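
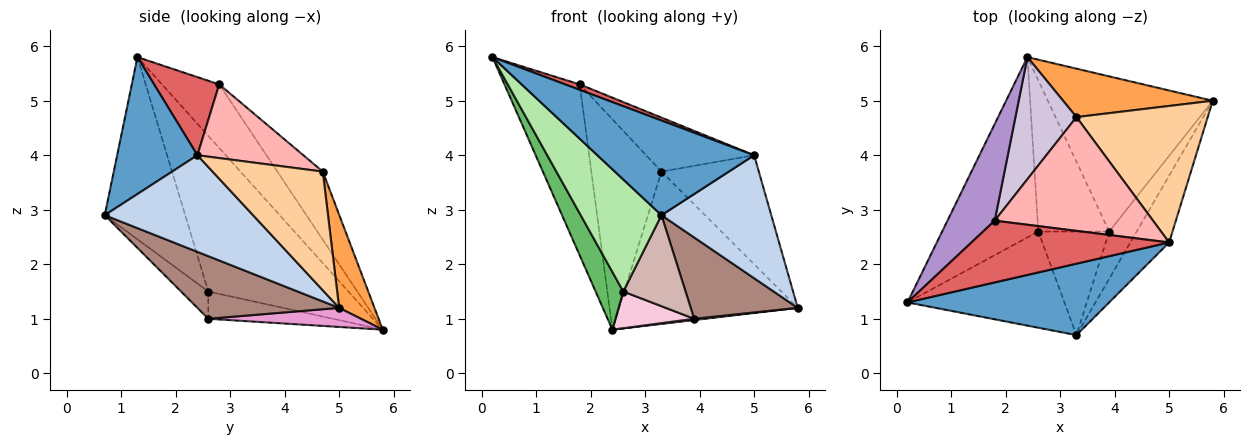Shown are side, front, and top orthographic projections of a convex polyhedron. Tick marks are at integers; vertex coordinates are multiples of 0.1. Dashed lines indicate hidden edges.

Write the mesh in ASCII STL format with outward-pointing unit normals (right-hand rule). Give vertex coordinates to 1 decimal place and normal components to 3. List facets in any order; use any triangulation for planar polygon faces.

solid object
 facet normal 0.378 -0.739 0.557
  outer loop
   vertex 5.0 2.4 4.0
   vertex 0.2 1.3 5.8
   vertex 3.3 0.7 2.9
  endloop
 endfacet
 facet normal 0.765 -0.566 -0.307
  outer loop
   vertex 5.0 2.4 4.0
   vertex 3.3 0.7 2.9
   vertex 5.8 5.0 1.2
  endloop
 endfacet
 facet normal 0.185 0.936 0.298
  outer loop
   vertex 3.3 4.7 3.7
   vertex 5.8 5.0 1.2
   vertex 2.4 5.8 0.8
  endloop
 endfacet
 facet normal 0.577 0.510 0.638
  outer loop
   vertex 3.3 4.7 3.7
   vertex 5.0 2.4 4.0
   vertex 5.8 5.0 1.2
  endloop
 endfacet
 facet normal -0.839 -0.166 -0.518
  outer loop
   vertex 2.6 2.6 1.5
   vertex 0.2 1.3 5.8
   vertex 2.4 5.8 0.8
  endloop
 endfacet
 facet normal -0.603 -0.605 -0.520
  outer loop
   vertex 2.6 2.6 1.5
   vertex 3.3 0.7 2.9
   vertex 0.2 1.3 5.8
  endloop
 endfacet
 facet normal 0.366 -0.082 0.927
  outer loop
   vertex 1.8 2.8 5.3
   vertex 0.2 1.3 5.8
   vertex 5.0 2.4 4.0
  endloop
 endfacet
 facet normal 0.388 0.395 0.833
  outer loop
   vertex 1.8 2.8 5.3
   vertex 5.0 2.4 4.0
   vertex 3.3 4.7 3.7
  endloop
 endfacet
 facet normal -0.552 0.726 0.410
  outer loop
   vertex 1.8 2.8 5.3
   vertex 2.4 5.8 0.8
   vertex 0.2 1.3 5.8
  endloop
 endfacet
 facet normal -0.489 0.755 0.438
  outer loop
   vertex 1.8 2.8 5.3
   vertex 3.3 4.7 3.7
   vertex 2.4 5.8 0.8
  endloop
 endfacet
 facet normal 0.753 -0.569 -0.331
  outer loop
   vertex 3.9 2.6 1.0
   vertex 5.8 5.0 1.2
   vertex 3.3 0.7 2.9
  endloop
 endfacet
 facet normal -0.278 -0.634 -0.722
  outer loop
   vertex 3.9 2.6 1.0
   vertex 3.3 0.7 2.9
   vertex 2.6 2.6 1.5
  endloop
 endfacet
 facet normal 0.115 -0.008 -0.993
  outer loop
   vertex 3.9 2.6 1.0
   vertex 2.4 5.8 0.8
   vertex 5.8 5.0 1.2
  endloop
 endfacet
 facet normal -0.350 -0.221 -0.910
  outer loop
   vertex 3.9 2.6 1.0
   vertex 2.6 2.6 1.5
   vertex 2.4 5.8 0.8
  endloop
 endfacet
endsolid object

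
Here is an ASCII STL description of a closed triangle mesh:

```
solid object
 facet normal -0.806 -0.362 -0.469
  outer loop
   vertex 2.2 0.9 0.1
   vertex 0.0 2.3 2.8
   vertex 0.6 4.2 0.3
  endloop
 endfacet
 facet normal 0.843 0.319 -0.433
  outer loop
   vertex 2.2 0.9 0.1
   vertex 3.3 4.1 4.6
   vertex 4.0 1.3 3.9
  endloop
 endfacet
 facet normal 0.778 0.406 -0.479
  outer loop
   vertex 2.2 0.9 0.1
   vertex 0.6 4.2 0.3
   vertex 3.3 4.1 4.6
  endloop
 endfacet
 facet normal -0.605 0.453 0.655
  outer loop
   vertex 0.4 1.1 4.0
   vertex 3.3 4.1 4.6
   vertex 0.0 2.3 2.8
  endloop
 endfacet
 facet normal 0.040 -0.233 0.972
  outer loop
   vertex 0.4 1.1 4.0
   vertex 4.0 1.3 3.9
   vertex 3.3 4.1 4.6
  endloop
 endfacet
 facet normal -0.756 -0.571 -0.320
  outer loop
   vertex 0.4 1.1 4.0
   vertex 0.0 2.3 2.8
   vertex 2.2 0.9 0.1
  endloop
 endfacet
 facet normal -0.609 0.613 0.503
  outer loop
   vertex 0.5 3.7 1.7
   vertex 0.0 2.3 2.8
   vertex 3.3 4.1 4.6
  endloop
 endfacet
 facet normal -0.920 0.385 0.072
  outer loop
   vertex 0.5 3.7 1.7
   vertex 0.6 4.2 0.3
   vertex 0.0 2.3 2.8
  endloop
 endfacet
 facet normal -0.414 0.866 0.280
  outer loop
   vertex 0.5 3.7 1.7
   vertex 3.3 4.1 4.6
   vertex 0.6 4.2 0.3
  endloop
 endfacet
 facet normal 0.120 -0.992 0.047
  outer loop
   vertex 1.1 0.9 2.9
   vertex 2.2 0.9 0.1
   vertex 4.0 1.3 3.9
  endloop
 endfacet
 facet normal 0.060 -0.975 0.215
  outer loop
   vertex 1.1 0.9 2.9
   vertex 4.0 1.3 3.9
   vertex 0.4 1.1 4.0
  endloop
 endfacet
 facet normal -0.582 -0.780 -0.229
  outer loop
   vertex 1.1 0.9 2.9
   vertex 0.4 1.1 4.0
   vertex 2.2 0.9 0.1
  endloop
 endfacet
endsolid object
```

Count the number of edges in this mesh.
18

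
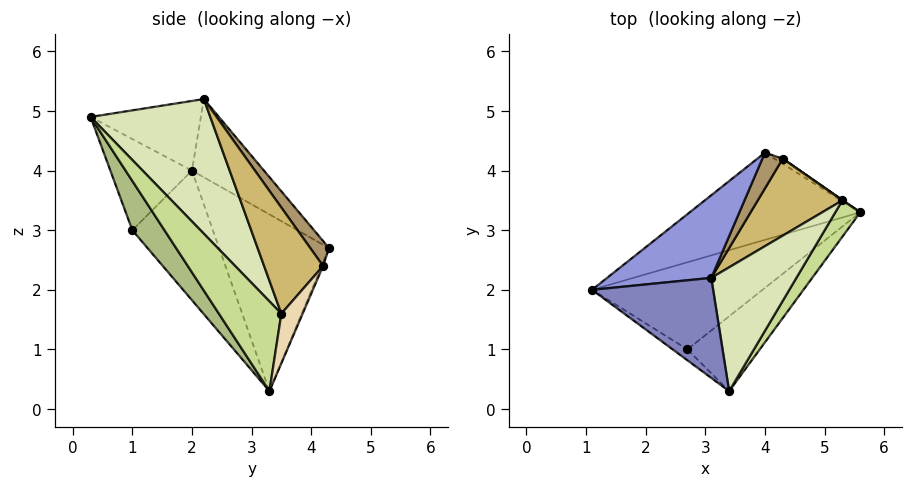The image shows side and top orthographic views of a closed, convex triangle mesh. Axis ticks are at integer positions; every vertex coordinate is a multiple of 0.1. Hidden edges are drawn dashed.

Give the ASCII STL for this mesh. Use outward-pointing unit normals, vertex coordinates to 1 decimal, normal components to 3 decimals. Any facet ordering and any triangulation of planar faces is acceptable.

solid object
 facet normal -0.640 0.458 -0.617
  outer loop
   vertex 4.0 4.3 2.7
   vertex 5.6 3.3 0.3
   vertex 1.1 2.0 4.0
  endloop
 endfacet
 facet normal -0.487 -0.211 0.847
  outer loop
   vertex 3.1 2.2 5.2
   vertex 1.1 2.0 4.0
   vertex 3.4 0.3 4.9
  endloop
 endfacet
 facet normal -0.383 0.771 0.510
  outer loop
   vertex 3.1 2.2 5.2
   vertex 4.0 4.3 2.7
   vertex 1.1 2.0 4.0
  endloop
 endfacet
 facet normal -0.596 -0.169 -0.785
  outer loop
   vertex 2.7 1.0 3.0
   vertex 1.1 2.0 4.0
   vertex 5.6 3.3 0.3
  endloop
 endfacet
 facet normal -0.568 -0.818 -0.092
  outer loop
   vertex 2.7 1.0 3.0
   vertex 3.4 0.3 4.9
   vertex 1.1 2.0 4.0
  endloop
 endfacet
 facet normal 0.288 -0.859 -0.423
  outer loop
   vertex 2.7 1.0 3.0
   vertex 5.6 3.3 0.3
   vertex 3.4 0.3 4.9
  endloop
 endfacet
 facet normal 0.924 -0.284 0.257
  outer loop
   vertex 5.3 3.5 1.6
   vertex 3.4 0.3 4.9
   vertex 5.6 3.3 0.3
  endloop
 endfacet
 facet normal 0.844 0.049 0.534
  outer loop
   vertex 5.3 3.5 1.6
   vertex 3.1 2.2 5.2
   vertex 3.4 0.3 4.9
  endloop
 endfacet
 facet normal 0.713 0.389 0.583
  outer loop
   vertex 4.3 4.2 2.4
   vertex 4.0 4.3 2.7
   vertex 3.1 2.2 5.2
  endloop
 endfacet
 facet normal 0.725 0.375 0.578
  outer loop
   vertex 4.3 4.2 2.4
   vertex 3.1 2.2 5.2
   vertex 5.3 3.5 1.6
  endloop
 endfacet
 facet normal -0.211 0.844 -0.493
  outer loop
   vertex 4.3 4.2 2.4
   vertex 5.6 3.3 0.3
   vertex 4.0 4.3 2.7
  endloop
 endfacet
 facet normal 0.578 0.816 0.008
  outer loop
   vertex 4.3 4.2 2.4
   vertex 5.3 3.5 1.6
   vertex 5.6 3.3 0.3
  endloop
 endfacet
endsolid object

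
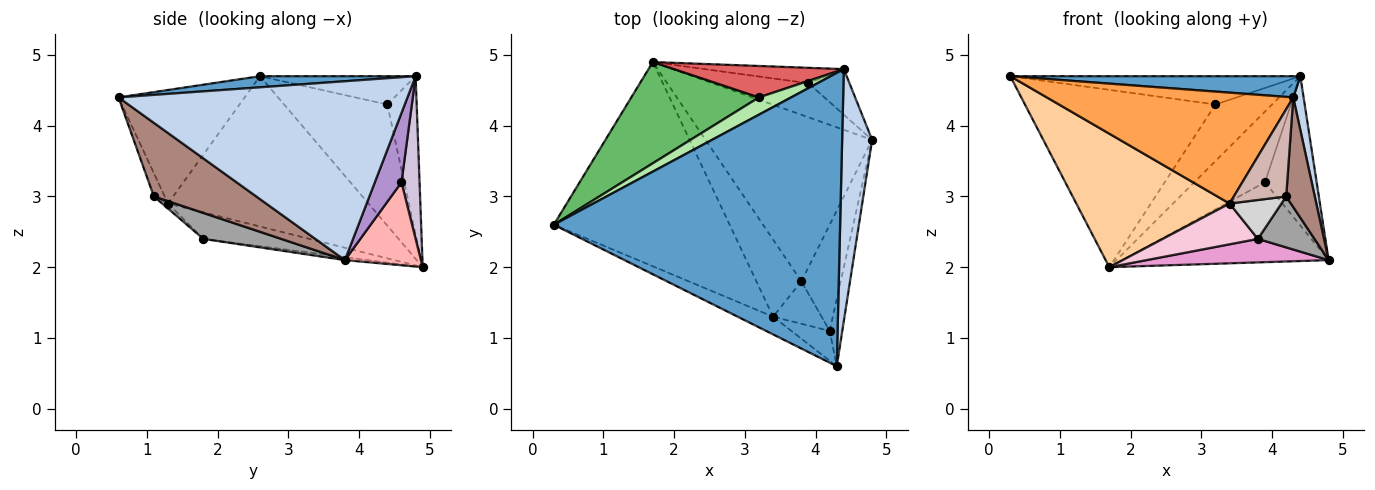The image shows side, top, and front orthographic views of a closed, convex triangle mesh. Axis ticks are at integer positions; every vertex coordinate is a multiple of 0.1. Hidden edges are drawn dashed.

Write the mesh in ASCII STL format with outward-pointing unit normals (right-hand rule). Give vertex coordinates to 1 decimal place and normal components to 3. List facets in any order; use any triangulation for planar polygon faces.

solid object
 facet normal 0.039 -0.072 0.997
  outer loop
   vertex 4.4 4.8 4.7
   vertex 0.3 2.6 4.7
   vertex 4.3 0.6 4.4
  endloop
 endfacet
 facet normal 0.986 -0.035 0.165
  outer loop
   vertex 4.4 4.8 4.7
   vertex 4.3 0.6 4.4
   vertex 4.8 3.8 2.1
  endloop
 endfacet
 facet normal -0.451 -0.881 -0.141
  outer loop
   vertex 3.4 1.3 2.9
   vertex 4.3 0.6 4.4
   vertex 0.3 2.6 4.7
  endloop
 endfacet
 facet normal -0.582 -0.445 -0.681
  outer loop
   vertex 3.4 1.3 2.9
   vertex 0.3 2.6 4.7
   vertex 1.7 4.9 2.0
  endloop
 endfacet
 facet normal -0.426 0.786 0.449
  outer loop
   vertex 3.2 4.4 4.3
   vertex 1.7 4.9 2.0
   vertex 0.3 2.6 4.7
  endloop
 endfacet
 facet normal -0.417 0.776 0.473
  outer loop
   vertex 3.2 4.4 4.3
   vertex 0.3 2.6 4.7
   vertex 4.4 4.8 4.7
  endloop
 endfacet
 facet normal -0.413 0.796 0.442
  outer loop
   vertex 3.2 4.4 4.3
   vertex 4.4 4.8 4.7
   vertex 1.7 4.9 2.0
  endloop
 endfacet
 facet normal 0.321 0.871 -0.371
  outer loop
   vertex 3.9 4.6 3.2
   vertex 4.8 3.8 2.1
   vertex 1.7 4.9 2.0
  endloop
 endfacet
 facet normal 0.442 0.858 -0.262
  outer loop
   vertex 3.9 4.6 3.2
   vertex 4.4 4.8 4.7
   vertex 4.8 3.8 2.1
  endloop
 endfacet
 facet normal 0.242 0.948 -0.207
  outer loop
   vertex 3.9 4.6 3.2
   vertex 1.7 4.9 2.0
   vertex 4.4 4.8 4.7
  endloop
 endfacet
 facet normal 0.950 -0.265 -0.163
  outer loop
   vertex 4.2 1.1 3.0
   vertex 4.8 3.8 2.1
   vertex 4.3 0.6 4.4
  endloop
 endfacet
 facet normal -0.192 -0.928 -0.318
  outer loop
   vertex 4.2 1.1 3.0
   vertex 4.3 0.6 4.4
   vertex 3.4 1.3 2.9
  endloop
 endfacet
 facet normal -0.018 -0.140 -0.990
  outer loop
   vertex 3.8 1.8 2.4
   vertex 1.7 4.9 2.0
   vertex 4.8 3.8 2.1
  endloop
 endfacet
 facet normal -0.462 -0.414 -0.784
  outer loop
   vertex 3.8 1.8 2.4
   vertex 3.4 1.3 2.9
   vertex 1.7 4.9 2.0
  endloop
 endfacet
 facet normal 0.511 -0.372 -0.775
  outer loop
   vertex 3.8 1.8 2.4
   vertex 4.8 3.8 2.1
   vertex 4.2 1.1 3.0
  endloop
 endfacet
 facet normal -0.077 -0.674 -0.735
  outer loop
   vertex 3.8 1.8 2.4
   vertex 4.2 1.1 3.0
   vertex 3.4 1.3 2.9
  endloop
 endfacet
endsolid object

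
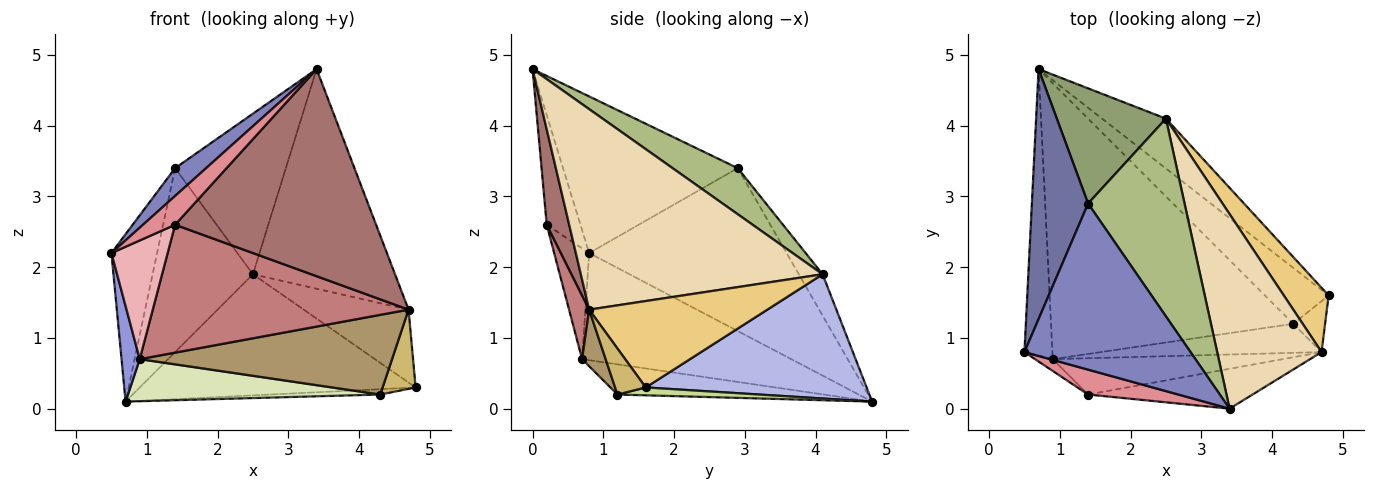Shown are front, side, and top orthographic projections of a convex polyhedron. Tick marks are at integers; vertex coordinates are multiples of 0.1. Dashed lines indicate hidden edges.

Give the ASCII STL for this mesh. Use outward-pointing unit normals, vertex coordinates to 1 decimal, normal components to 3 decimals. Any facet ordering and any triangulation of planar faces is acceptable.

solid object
 facet normal -0.923 0.214 0.319
  outer loop
   vertex 1.4 2.9 3.4
   vertex 0.7 4.8 0.1
   vertex 0.5 0.8 2.2
  endloop
 endfacet
 facet normal -0.681 -0.121 0.722
  outer loop
   vertex 1.4 2.9 3.4
   vertex 0.5 0.8 2.2
   vertex 3.4 0.0 4.8
  endloop
 endfacet
 facet normal -0.964 -0.084 -0.252
  outer loop
   vertex 0.9 0.7 0.7
   vertex 0.5 0.8 2.2
   vertex 0.7 4.8 0.1
  endloop
 endfacet
 facet normal 0.595 0.743 -0.306
  outer loop
   vertex 2.5 4.1 1.9
   vertex 4.8 1.6 0.3
   vertex 0.7 4.8 0.1
  endloop
 endfacet
 facet normal -0.197 0.831 0.520
  outer loop
   vertex 2.5 4.1 1.9
   vertex 0.7 4.8 0.1
   vertex 1.4 2.9 3.4
  endloop
 endfacet
 facet normal 0.348 0.591 0.728
  outer loop
   vertex 2.5 4.1 1.9
   vertex 1.4 2.9 3.4
   vertex 3.4 0.0 4.8
  endloop
 endfacet
 facet normal 0.122 0.095 -0.988
  outer loop
   vertex 4.3 1.2 0.2
   vertex 0.7 4.8 0.1
   vertex 4.8 1.6 0.3
  endloop
 endfacet
 facet normal -0.122 -0.150 -0.981
  outer loop
   vertex 4.3 1.2 0.2
   vertex 0.9 0.7 0.7
   vertex 0.7 4.8 0.1
  endloop
 endfacet
 facet normal 0.087 -0.936 -0.341
  outer loop
   vertex 4.7 0.8 1.4
   vertex 0.9 0.7 0.7
   vertex 4.3 1.2 0.2
  endloop
 endfacet
 facet normal 0.616 -0.663 -0.426
  outer loop
   vertex 4.7 0.8 1.4
   vertex 4.3 1.2 0.2
   vertex 4.8 1.6 0.3
  endloop
 endfacet
 facet normal 0.787 0.463 0.408
  outer loop
   vertex 4.7 0.8 1.4
   vertex 4.8 1.6 0.3
   vertex 2.5 4.1 1.9
  endloop
 endfacet
 facet normal 0.787 0.462 0.409
  outer loop
   vertex 4.7 0.8 1.4
   vertex 2.5 4.1 1.9
   vertex 3.4 0.0 4.8
  endloop
 endfacet
 facet normal 0.109 -0.976 -0.188
  outer loop
   vertex 1.4 0.2 2.6
   vertex 4.7 0.8 1.4
   vertex 3.4 0.0 4.8
  endloop
 endfacet
 facet normal 0.075 -0.959 -0.272
  outer loop
   vertex 1.4 0.2 2.6
   vertex 0.9 0.7 0.7
   vertex 4.7 0.8 1.4
  endloop
 endfacet
 facet normal -0.622 -0.592 0.512
  outer loop
   vertex 1.4 0.2 2.6
   vertex 3.4 0.0 4.8
   vertex 0.5 0.8 2.2
  endloop
 endfacet
 facet normal -0.527 -0.846 -0.084
  outer loop
   vertex 1.4 0.2 2.6
   vertex 0.5 0.8 2.2
   vertex 0.9 0.7 0.7
  endloop
 endfacet
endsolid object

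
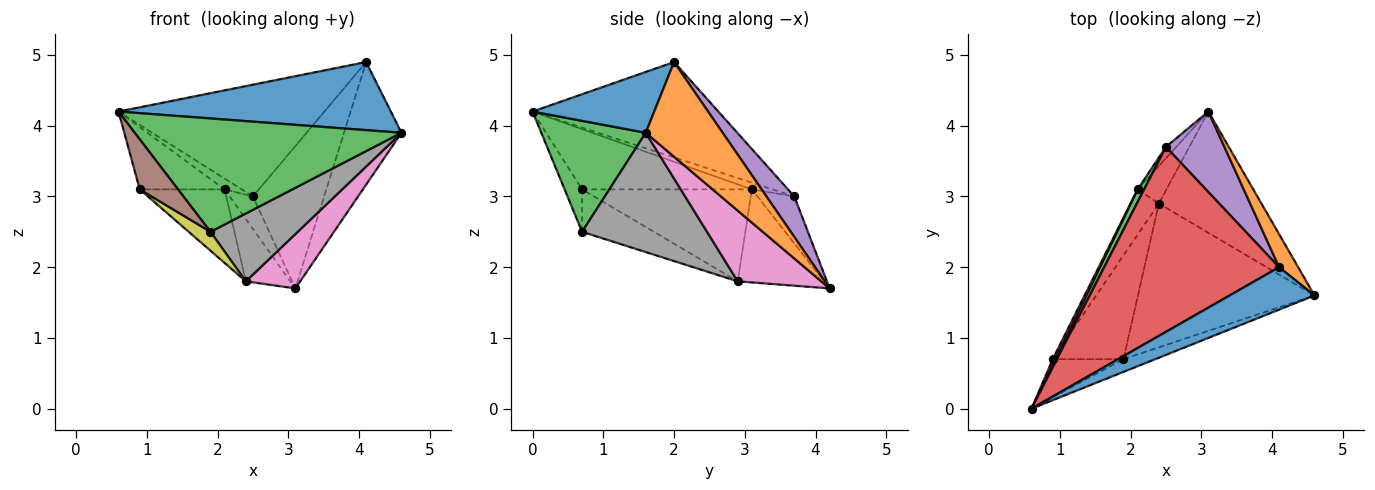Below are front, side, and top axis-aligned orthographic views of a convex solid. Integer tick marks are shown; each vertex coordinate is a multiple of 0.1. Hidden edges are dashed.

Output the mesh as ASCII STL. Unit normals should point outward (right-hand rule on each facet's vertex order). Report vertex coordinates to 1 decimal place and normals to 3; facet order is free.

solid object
 facet normal 0.355 -0.794 0.495
  outer loop
   vertex 4.1 2.0 4.9
   vertex 0.6 0.0 4.2
   vertex 4.6 1.6 3.9
  endloop
 endfacet
 facet normal 0.791 0.591 0.159
  outer loop
   vertex 4.1 2.0 4.9
   vertex 4.6 1.6 3.9
   vertex 3.1 4.2 1.7
  endloop
 endfacet
 facet normal 0.363 -0.926 -0.104
  outer loop
   vertex 1.9 0.7 2.5
   vertex 4.6 1.6 3.9
   vertex 0.6 0.0 4.2
  endloop
 endfacet
 facet normal -0.423 0.469 0.776
  outer loop
   vertex 2.5 3.7 3.0
   vertex 0.6 0.0 4.2
   vertex 4.1 2.0 4.9
  endloop
 endfacet
 facet normal 0.322 0.824 0.466
  outer loop
   vertex 2.5 3.7 3.0
   vertex 4.1 2.0 4.9
   vertex 3.1 4.2 1.7
  endloop
 endfacet
 facet normal -0.341 -0.748 -0.569
  outer loop
   vertex 0.9 0.7 3.1
   vertex 1.9 0.7 2.5
   vertex 0.6 0.0 4.2
  endloop
 endfacet
 facet normal 0.533 -0.346 -0.772
  outer loop
   vertex 2.4 2.9 1.8
   vertex 3.1 4.2 1.7
   vertex 4.6 1.6 3.9
  endloop
 endfacet
 facet normal 0.521 -0.364 -0.772
  outer loop
   vertex 2.4 2.9 1.8
   vertex 4.6 1.6 3.9
   vertex 1.9 0.7 2.5
  endloop
 endfacet
 facet normal -0.508 -0.154 -0.847
  outer loop
   vertex 2.4 2.9 1.8
   vertex 1.9 0.7 2.5
   vertex 0.9 0.7 3.1
  endloop
 endfacet
 facet normal -0.832 0.524 -0.182
  outer loop
   vertex 2.1 3.1 3.1
   vertex 2.5 3.7 3.0
   vertex 3.1 4.2 1.7
  endloop
 endfacet
 facet normal -0.857 0.441 -0.266
  outer loop
   vertex 2.1 3.1 3.1
   vertex 3.1 4.2 1.7
   vertex 2.4 2.9 1.8
  endloop
 endfacet
 facet normal -0.862 0.431 -0.265
  outer loop
   vertex 2.1 3.1 3.1
   vertex 2.4 2.9 1.8
   vertex 0.9 0.7 3.1
  endloop
 endfacet
 facet normal -0.617 0.511 0.599
  outer loop
   vertex 2.1 3.1 3.1
   vertex 0.6 0.0 4.2
   vertex 2.5 3.7 3.0
  endloop
 endfacet
 facet normal -0.894 0.447 0.041
  outer loop
   vertex 2.1 3.1 3.1
   vertex 0.9 0.7 3.1
   vertex 0.6 0.0 4.2
  endloop
 endfacet
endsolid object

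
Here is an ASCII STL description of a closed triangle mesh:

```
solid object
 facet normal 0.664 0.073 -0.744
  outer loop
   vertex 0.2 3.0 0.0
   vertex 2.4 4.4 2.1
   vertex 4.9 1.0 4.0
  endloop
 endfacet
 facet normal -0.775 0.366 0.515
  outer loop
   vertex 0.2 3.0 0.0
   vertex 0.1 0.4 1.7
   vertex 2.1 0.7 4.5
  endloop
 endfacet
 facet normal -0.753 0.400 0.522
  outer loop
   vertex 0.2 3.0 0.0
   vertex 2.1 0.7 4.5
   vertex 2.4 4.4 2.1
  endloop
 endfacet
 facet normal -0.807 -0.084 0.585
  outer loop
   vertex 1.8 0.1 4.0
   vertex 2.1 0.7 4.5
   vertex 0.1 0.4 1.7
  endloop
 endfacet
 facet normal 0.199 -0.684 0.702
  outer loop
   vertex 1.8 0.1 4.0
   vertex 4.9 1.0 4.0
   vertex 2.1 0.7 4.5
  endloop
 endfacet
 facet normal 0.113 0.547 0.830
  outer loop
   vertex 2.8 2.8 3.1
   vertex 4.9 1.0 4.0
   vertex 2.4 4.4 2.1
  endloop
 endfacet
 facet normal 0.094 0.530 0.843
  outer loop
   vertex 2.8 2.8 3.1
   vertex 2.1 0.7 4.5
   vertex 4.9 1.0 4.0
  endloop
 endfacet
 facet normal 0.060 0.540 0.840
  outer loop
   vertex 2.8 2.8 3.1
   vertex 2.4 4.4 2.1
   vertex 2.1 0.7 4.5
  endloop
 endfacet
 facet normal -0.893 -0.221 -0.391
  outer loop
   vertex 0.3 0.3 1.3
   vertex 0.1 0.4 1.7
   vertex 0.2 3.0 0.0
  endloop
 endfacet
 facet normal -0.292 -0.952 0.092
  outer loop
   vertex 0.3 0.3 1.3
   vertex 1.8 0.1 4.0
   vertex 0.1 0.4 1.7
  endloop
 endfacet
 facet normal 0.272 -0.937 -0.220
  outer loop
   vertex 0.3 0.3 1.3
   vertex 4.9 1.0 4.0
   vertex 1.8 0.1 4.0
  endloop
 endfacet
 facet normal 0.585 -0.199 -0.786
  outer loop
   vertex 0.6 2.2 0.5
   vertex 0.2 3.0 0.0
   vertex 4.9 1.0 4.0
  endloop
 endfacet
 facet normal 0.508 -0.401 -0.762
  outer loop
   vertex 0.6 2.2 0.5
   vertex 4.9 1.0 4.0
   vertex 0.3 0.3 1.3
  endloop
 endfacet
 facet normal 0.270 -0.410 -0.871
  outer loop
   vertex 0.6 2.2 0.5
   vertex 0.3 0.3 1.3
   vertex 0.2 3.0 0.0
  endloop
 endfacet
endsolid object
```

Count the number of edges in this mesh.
21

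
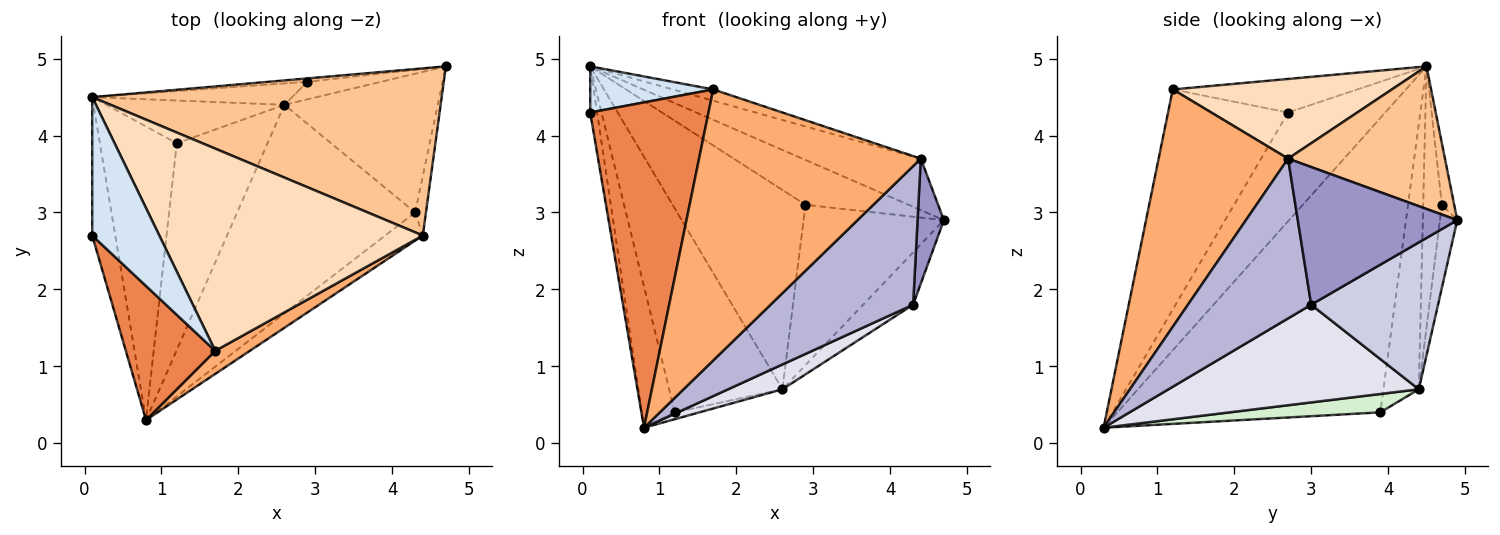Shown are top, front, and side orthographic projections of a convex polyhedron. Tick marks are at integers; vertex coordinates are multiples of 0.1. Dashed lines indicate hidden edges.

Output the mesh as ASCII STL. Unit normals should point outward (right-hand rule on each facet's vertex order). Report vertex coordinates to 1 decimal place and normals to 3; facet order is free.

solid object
 facet normal -0.118 0.990 -0.074
  outer loop
   vertex 2.9 4.7 3.1
   vertex 0.1 4.5 4.9
   vertex 4.7 4.9 2.9
  endloop
 endfacet
 facet normal -0.960 0.121 -0.251
  outer loop
   vertex 1.2 3.9 0.4
   vertex 0.8 0.3 0.2
   vertex 0.1 4.5 4.9
  endloop
 endfacet
 facet normal -0.976 0.069 -0.207
  outer loop
   vertex 0.1 2.7 4.3
   vertex 0.1 4.5 4.9
   vertex 0.8 0.3 0.2
  endloop
 endfacet
 facet normal -0.429 -0.286 0.857
  outer loop
   vertex 0.1 2.7 4.3
   vertex 1.7 1.2 4.6
   vertex 0.1 4.5 4.9
  endloop
 endfacet
 facet normal -0.684 -0.674 0.278
  outer loop
   vertex 0.1 2.7 4.3
   vertex 0.8 0.3 0.2
   vertex 1.7 1.2 4.6
  endloop
 endfacet
 facet normal 0.503 -0.861 0.073
  outer loop
   vertex 4.4 2.7 3.7
   vertex 1.7 1.2 4.6
   vertex 0.8 0.3 0.2
  endloop
 endfacet
 facet normal 0.363 0.274 0.890
  outer loop
   vertex 4.4 2.7 3.7
   vertex 4.7 4.9 2.9
   vertex 0.1 4.5 4.9
  endloop
 endfacet
 facet normal 0.289 0.053 0.956
  outer loop
   vertex 4.4 2.7 3.7
   vertex 0.1 4.5 4.9
   vertex 1.7 1.2 4.6
  endloop
 endfacet
 facet normal -0.138 0.985 -0.106
  outer loop
   vertex 2.6 4.4 0.7
   vertex 0.1 4.5 4.9
   vertex 2.9 4.7 3.1
  endloop
 endfacet
 facet normal -0.292 0.936 -0.196
  outer loop
   vertex 2.6 4.4 0.7
   vertex 1.2 3.9 0.4
   vertex 0.1 4.5 4.9
  endloop
 endfacet
 facet normal -0.122 0.987 -0.108
  outer loop
   vertex 2.6 4.4 0.7
   vertex 2.9 4.7 3.1
   vertex 4.7 4.9 2.9
  endloop
 endfacet
 facet normal 0.198 0.032 -0.980
  outer loop
   vertex 2.6 4.4 0.7
   vertex 0.8 0.3 0.2
   vertex 1.2 3.9 0.4
  endloop
 endfacet
 facet normal 0.984 -0.162 -0.077
  outer loop
   vertex 4.3 3.0 1.8
   vertex 4.7 4.9 2.9
   vertex 4.4 2.7 3.7
  endloop
 endfacet
 facet normal 0.646 -0.748 -0.152
  outer loop
   vertex 4.3 3.0 1.8
   vertex 4.4 2.7 3.7
   vertex 0.8 0.3 0.2
  endloop
 endfacet
 facet normal 0.667 0.263 -0.697
  outer loop
   vertex 4.3 3.0 1.8
   vertex 2.6 4.4 0.7
   vertex 4.7 4.9 2.9
  endloop
 endfacet
 facet normal 0.479 -0.104 -0.872
  outer loop
   vertex 4.3 3.0 1.8
   vertex 0.8 0.3 0.2
   vertex 2.6 4.4 0.7
  endloop
 endfacet
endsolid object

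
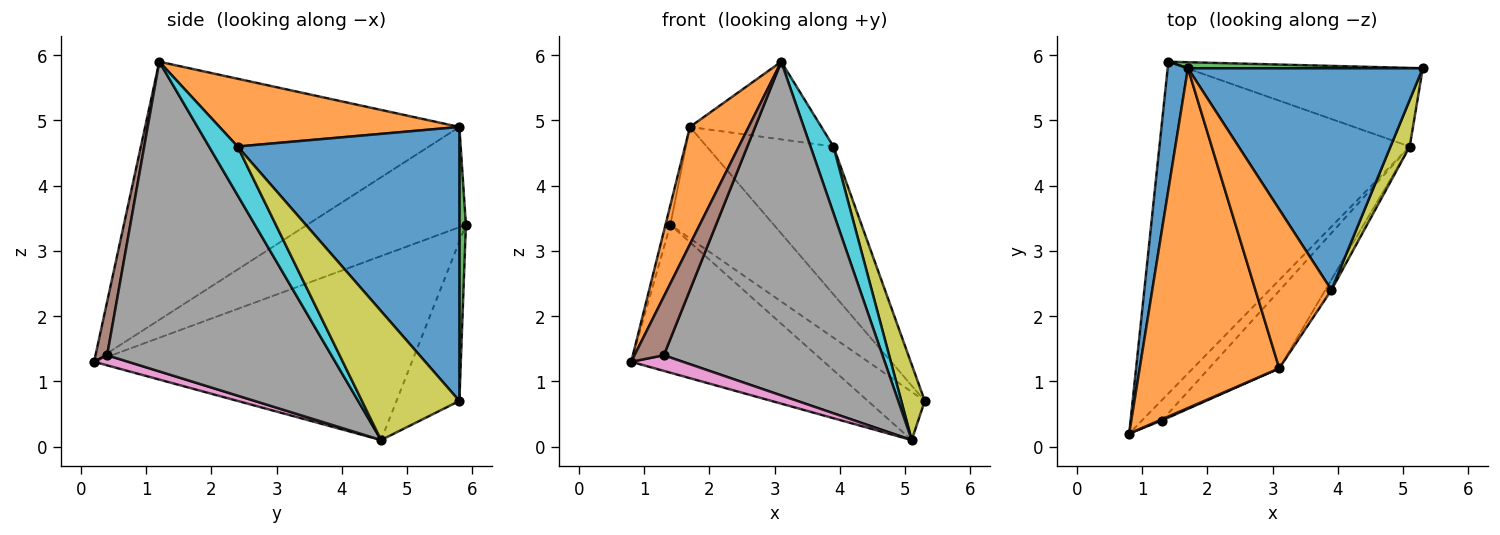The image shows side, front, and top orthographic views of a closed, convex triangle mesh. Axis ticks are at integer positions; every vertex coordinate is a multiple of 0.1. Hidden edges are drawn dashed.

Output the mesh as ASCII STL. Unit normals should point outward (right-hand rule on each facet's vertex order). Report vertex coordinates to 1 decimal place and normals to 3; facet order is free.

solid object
 facet normal -0.980 0.030 0.198
  outer loop
   vertex 1.7 5.8 4.9
   vertex 1.4 5.9 3.4
   vertex 0.8 0.2 1.3
  endloop
 endfacet
 facet normal -0.868 -0.162 0.469
  outer loop
   vertex 1.7 5.8 4.9
   vertex 0.8 0.2 1.3
   vertex 3.1 1.2 5.9
  endloop
 endfacet
 facet normal 0.063 0.997 0.054
  outer loop
   vertex 1.7 5.8 4.9
   vertex 5.3 5.8 0.7
   vertex 1.4 5.9 3.4
  endloop
 endfacet
 facet normal -0.557 0.338 -0.758
  outer loop
   vertex 5.1 4.6 0.1
   vertex 0.8 0.2 1.3
   vertex 1.4 5.9 3.4
  endloop
 endfacet
 facet normal -0.500 0.453 -0.739
  outer loop
   vertex 5.1 4.6 0.1
   vertex 1.4 5.9 3.4
   vertex 5.3 5.8 0.7
  endloop
 endfacet
 facet normal 0.368 -0.930 0.018
  outer loop
   vertex 1.3 0.4 1.4
   vertex 3.1 1.2 5.9
   vertex 0.8 0.2 1.3
  endloop
 endfacet
 facet normal 0.373 -0.565 -0.736
  outer loop
   vertex 1.3 0.4 1.4
   vertex 0.8 0.2 1.3
   vertex 5.1 4.6 0.1
  endloop
 endfacet
 facet normal 0.707 -0.689 -0.160
  outer loop
   vertex 1.3 0.4 1.4
   vertex 5.1 4.6 0.1
   vertex 3.1 1.2 5.9
  endloop
 endfacet
 facet normal 0.962 -0.232 0.143
  outer loop
   vertex 3.9 2.4 4.6
   vertex 5.1 4.6 0.1
   vertex 5.3 5.8 0.7
  endloop
 endfacet
 facet normal 0.776 -0.623 -0.098
  outer loop
   vertex 3.9 2.4 4.6
   vertex 3.1 1.2 5.9
   vertex 5.1 4.6 0.1
  endloop
 endfacet
 facet normal 0.697 0.398 0.597
  outer loop
   vertex 3.9 2.4 4.6
   vertex 5.3 5.8 0.7
   vertex 1.7 5.8 4.9
  endloop
 endfacet
 facet normal 0.625 0.343 0.701
  outer loop
   vertex 3.9 2.4 4.6
   vertex 1.7 5.8 4.9
   vertex 3.1 1.2 5.9
  endloop
 endfacet
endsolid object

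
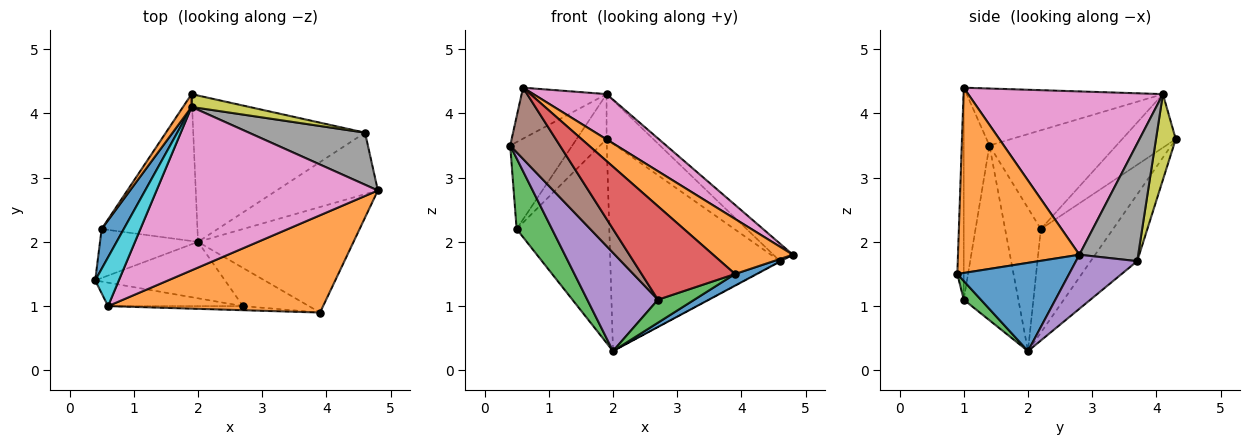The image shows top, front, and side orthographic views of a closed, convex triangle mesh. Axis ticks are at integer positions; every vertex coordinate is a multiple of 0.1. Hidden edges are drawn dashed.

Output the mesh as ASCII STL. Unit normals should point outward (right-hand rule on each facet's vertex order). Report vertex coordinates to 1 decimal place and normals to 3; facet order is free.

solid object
 facet normal 0.491 -0.096 -0.866
  outer loop
   vertex 3.9 0.9 1.5
   vertex 2.0 2.0 0.3
   vertex 4.8 2.8 1.8
  endloop
 endfacet
 facet normal 0.600 -0.394 0.696
  outer loop
   vertex 0.6 1.0 4.4
   vertex 3.9 0.9 1.5
   vertex 4.8 2.8 1.8
  endloop
 endfacet
 facet normal -0.639 -0.632 -0.438
  outer loop
   vertex 0.5 2.2 2.2
   vertex 2.0 2.0 0.3
   vertex 0.4 1.4 3.5
  endloop
 endfacet
 facet normal -0.534 0.686 -0.494
  outer loop
   vertex 0.5 2.2 2.2
   vertex 1.9 4.3 3.6
   vertex 2.0 2.0 0.3
  endloop
 endfacet
 facet normal 0.471 0.007 -0.882
  outer loop
   vertex 4.6 3.7 1.7
   vertex 4.8 2.8 1.8
   vertex 2.0 2.0 0.3
  endloop
 endfacet
 facet normal -0.219 0.797 -0.562
  outer loop
   vertex 4.6 3.7 1.7
   vertex 2.0 2.0 0.3
   vertex 1.9 4.3 3.6
  endloop
 endfacet
 facet normal 0.579 -0.218 0.785
  outer loop
   vertex 1.9 4.1 4.3
   vertex 0.6 1.0 4.4
   vertex 4.8 2.8 1.8
  endloop
 endfacet
 facet normal 0.693 0.230 0.684
  outer loop
   vertex 1.9 4.1 4.3
   vertex 4.8 2.8 1.8
   vertex 4.6 3.7 1.7
  endloop
 endfacet
 facet normal 0.377 0.891 0.254
  outer loop
   vertex 1.9 4.1 4.3
   vertex 4.6 3.7 1.7
   vertex 1.9 4.3 3.6
  endloop
 endfacet
 facet normal -0.858 0.371 0.356
  outer loop
   vertex 1.9 4.1 4.3
   vertex 0.4 1.4 3.5
   vertex 0.6 1.0 4.4
  endloop
 endfacet
 facet normal -0.881 0.431 0.197
  outer loop
   vertex 1.9 4.1 4.3
   vertex 0.5 2.2 2.2
   vertex 0.4 1.4 3.5
  endloop
 endfacet
 facet normal -0.864 0.484 0.138
  outer loop
   vertex 1.9 4.1 4.3
   vertex 1.9 4.3 3.6
   vertex 0.5 2.2 2.2
  endloop
 endfacet
 facet normal 0.236 -0.501 -0.833
  outer loop
   vertex 2.7 1.0 1.1
   vertex 2.0 2.0 0.3
   vertex 3.9 0.9 1.5
  endloop
 endfacet
 facet normal -0.069 -0.997 -0.044
  outer loop
   vertex 2.7 1.0 1.1
   vertex 3.9 0.9 1.5
   vertex 0.6 1.0 4.4
  endloop
 endfacet
 facet normal -0.557 -0.720 -0.413
  outer loop
   vertex 2.7 1.0 1.1
   vertex 0.4 1.4 3.5
   vertex 2.0 2.0 0.3
  endloop
 endfacet
 facet normal -0.441 -0.852 -0.281
  outer loop
   vertex 2.7 1.0 1.1
   vertex 0.6 1.0 4.4
   vertex 0.4 1.4 3.5
  endloop
 endfacet
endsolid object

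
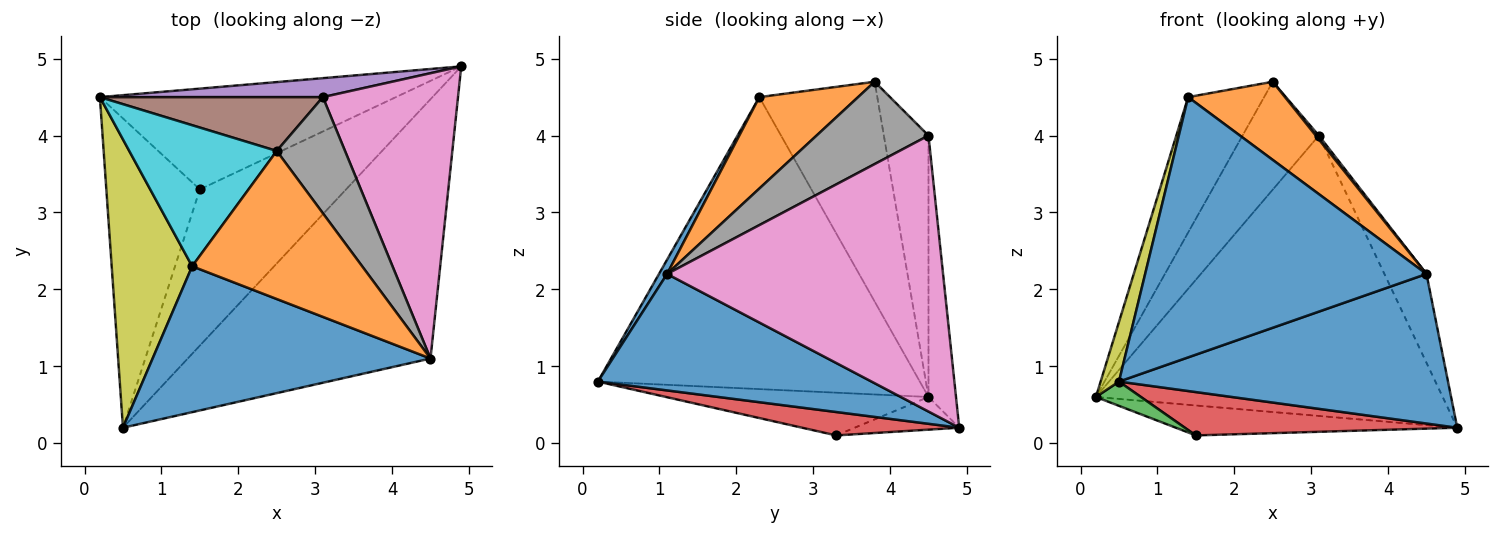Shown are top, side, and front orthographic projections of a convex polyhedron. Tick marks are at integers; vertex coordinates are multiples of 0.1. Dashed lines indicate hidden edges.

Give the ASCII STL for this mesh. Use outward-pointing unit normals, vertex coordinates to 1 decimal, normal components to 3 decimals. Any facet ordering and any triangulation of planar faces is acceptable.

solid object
 facet normal 0.384 -0.461 -0.800
  outer loop
   vertex 4.5 1.1 2.2
   vertex 0.5 0.2 0.8
   vertex 4.9 4.9 0.2
  endloop
 endfacet
 facet normal -0.105 0.283 -0.953
  outer loop
   vertex 1.5 3.3 0.1
   vertex 0.2 4.5 0.6
   vertex 4.9 4.9 0.2
  endloop
 endfacet
 facet normal -0.415 -0.071 -0.907
  outer loop
   vertex 1.5 3.3 0.1
   vertex 0.5 0.2 0.8
   vertex 0.2 4.5 0.6
  endloop
 endfacet
 facet normal 0.152 -0.264 -0.952
  outer loop
   vertex 1.5 3.3 0.1
   vertex 4.9 4.9 0.2
   vertex 0.5 0.2 0.8
  endloop
 endfacet
 facet normal -0.079 0.995 0.067
  outer loop
   vertex 3.1 4.5 4.0
   vertex 4.9 4.9 0.2
   vertex 0.2 4.5 0.6
  endloop
 endfacet
 facet normal -0.464 0.793 0.395
  outer loop
   vertex 3.1 4.5 4.0
   vertex 0.2 4.5 0.6
   vertex 2.5 3.8 4.7
  endloop
 endfacet
 facet normal 0.890 0.136 0.436
  outer loop
   vertex 3.1 4.5 4.0
   vertex 4.5 1.1 2.2
   vertex 4.9 4.9 0.2
  endloop
 endfacet
 facet normal 0.769 -0.021 0.638
  outer loop
   vertex 3.1 4.5 4.0
   vertex 2.5 3.8 4.7
   vertex 4.5 1.1 2.2
  endloop
 endfacet
 facet normal -0.963 -0.055 0.265
  outer loop
   vertex 1.4 2.3 4.5
   vertex 0.2 4.5 0.6
   vertex 0.5 0.2 0.8
  endloop
 endfacet
 facet normal -0.732 0.472 0.491
  outer loop
   vertex 1.4 2.3 4.5
   vertex 2.5 3.8 4.7
   vertex 0.2 4.5 0.6
  endloop
 endfacet
 facet normal 0.025 -0.872 0.489
  outer loop
   vertex 1.4 2.3 4.5
   vertex 0.5 0.2 0.8
   vertex 4.5 1.1 2.2
  endloop
 endfacet
 facet normal 0.429 -0.421 0.799
  outer loop
   vertex 1.4 2.3 4.5
   vertex 4.5 1.1 2.2
   vertex 2.5 3.8 4.7
  endloop
 endfacet
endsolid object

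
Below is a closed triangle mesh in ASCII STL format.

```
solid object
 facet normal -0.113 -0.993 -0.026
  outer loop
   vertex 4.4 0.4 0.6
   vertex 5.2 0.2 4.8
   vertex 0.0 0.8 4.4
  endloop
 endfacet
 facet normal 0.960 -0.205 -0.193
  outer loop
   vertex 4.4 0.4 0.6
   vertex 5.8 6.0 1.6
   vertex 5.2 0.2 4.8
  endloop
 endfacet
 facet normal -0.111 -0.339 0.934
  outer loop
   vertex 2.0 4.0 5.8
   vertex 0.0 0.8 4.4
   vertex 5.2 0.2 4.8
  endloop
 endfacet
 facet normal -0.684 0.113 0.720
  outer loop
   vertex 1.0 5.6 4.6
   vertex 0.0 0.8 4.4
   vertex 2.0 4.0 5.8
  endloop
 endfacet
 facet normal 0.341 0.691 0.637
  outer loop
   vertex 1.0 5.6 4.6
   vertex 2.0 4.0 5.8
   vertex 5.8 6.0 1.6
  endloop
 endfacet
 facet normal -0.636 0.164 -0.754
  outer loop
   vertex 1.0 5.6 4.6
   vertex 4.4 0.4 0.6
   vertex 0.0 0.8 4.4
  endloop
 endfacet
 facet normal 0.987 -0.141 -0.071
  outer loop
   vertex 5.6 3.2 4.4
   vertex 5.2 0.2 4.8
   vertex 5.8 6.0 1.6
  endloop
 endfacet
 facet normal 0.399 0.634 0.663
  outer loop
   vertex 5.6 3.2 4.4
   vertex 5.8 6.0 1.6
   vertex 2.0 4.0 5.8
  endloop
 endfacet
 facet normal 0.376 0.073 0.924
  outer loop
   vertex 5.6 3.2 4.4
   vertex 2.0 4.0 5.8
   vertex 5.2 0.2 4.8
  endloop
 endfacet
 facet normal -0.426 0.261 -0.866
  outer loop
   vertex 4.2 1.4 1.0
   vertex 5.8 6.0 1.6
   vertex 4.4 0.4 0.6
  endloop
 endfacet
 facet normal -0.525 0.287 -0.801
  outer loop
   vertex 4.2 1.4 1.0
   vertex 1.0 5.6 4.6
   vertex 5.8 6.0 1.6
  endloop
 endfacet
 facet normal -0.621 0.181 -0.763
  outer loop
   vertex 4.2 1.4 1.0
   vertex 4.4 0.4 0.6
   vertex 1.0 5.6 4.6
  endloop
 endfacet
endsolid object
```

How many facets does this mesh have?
12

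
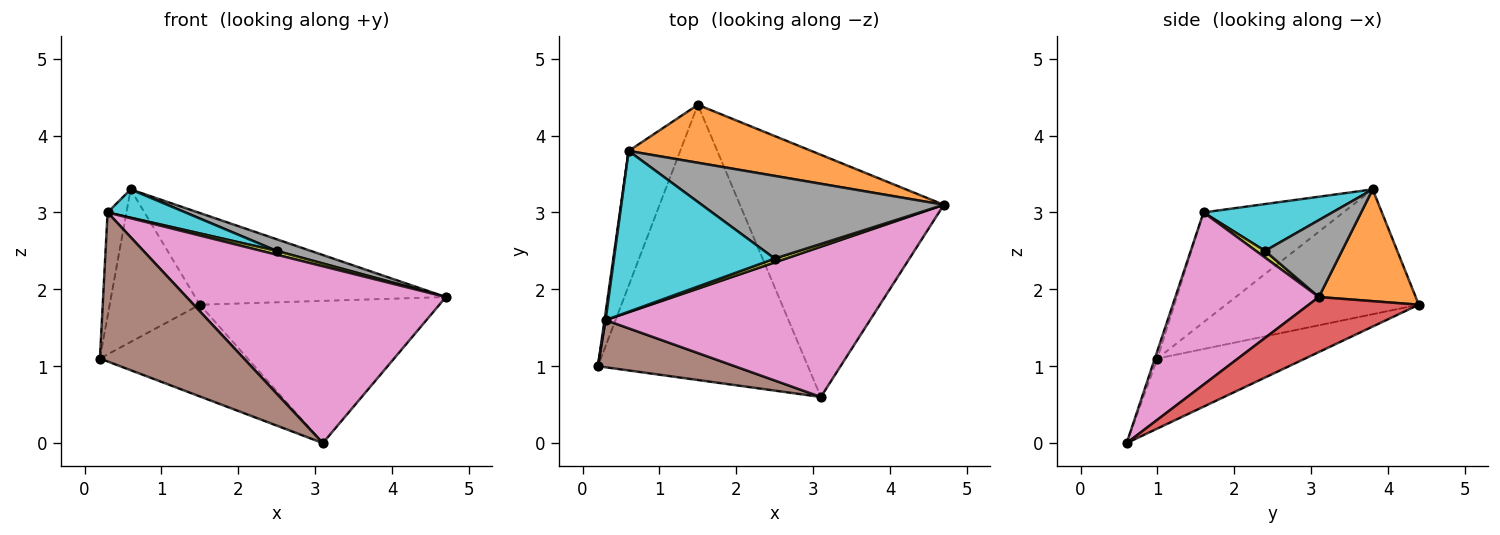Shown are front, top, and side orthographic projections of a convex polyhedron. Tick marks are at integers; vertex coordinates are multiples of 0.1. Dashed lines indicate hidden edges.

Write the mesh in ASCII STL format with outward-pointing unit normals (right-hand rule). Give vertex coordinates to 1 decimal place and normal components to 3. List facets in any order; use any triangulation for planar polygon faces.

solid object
 facet normal -0.848 0.397 -0.350
  outer loop
   vertex 0.6 3.8 3.3
   vertex 1.5 4.4 1.8
   vertex 0.2 1.0 1.1
  endloop
 endfacet
 facet normal 0.311 0.804 0.508
  outer loop
   vertex 0.6 3.8 3.3
   vertex 4.7 3.1 1.9
   vertex 1.5 4.4 1.8
  endloop
 endfacet
 facet normal -0.302 0.302 -0.905
  outer loop
   vertex 3.1 0.6 0.0
   vertex 0.2 1.0 1.1
   vertex 1.5 4.4 1.8
  endloop
 endfacet
 facet normal 0.227 0.493 -0.840
  outer loop
   vertex 3.1 0.6 0.0
   vertex 1.5 4.4 1.8
   vertex 4.7 3.1 1.9
  endloop
 endfacet
 facet normal -0.991 0.134 0.010
  outer loop
   vertex 0.3 1.6 3.0
   vertex 0.6 3.8 3.3
   vertex 0.2 1.0 1.1
  endloop
 endfacet
 facet normal -0.017 -0.953 0.302
  outer loop
   vertex 0.3 1.6 3.0
   vertex 0.2 1.0 1.1
   vertex 3.1 0.6 0.0
  endloop
 endfacet
 facet normal 0.389 -0.702 0.597
  outer loop
   vertex 0.3 1.6 3.0
   vertex 3.1 0.6 0.0
   vertex 4.7 3.1 1.9
  endloop
 endfacet
 facet normal 0.300 -0.133 0.945
  outer loop
   vertex 2.5 2.4 2.5
   vertex 4.7 3.1 1.9
   vertex 0.6 3.8 3.3
  endloop
 endfacet
 facet normal 0.386 -0.652 0.652
  outer loop
   vertex 2.5 2.4 2.5
   vertex 0.3 1.6 3.0
   vertex 4.7 3.1 1.9
  endloop
 endfacet
 facet normal 0.276 -0.167 0.947
  outer loop
   vertex 2.5 2.4 2.5
   vertex 0.6 3.8 3.3
   vertex 0.3 1.6 3.0
  endloop
 endfacet
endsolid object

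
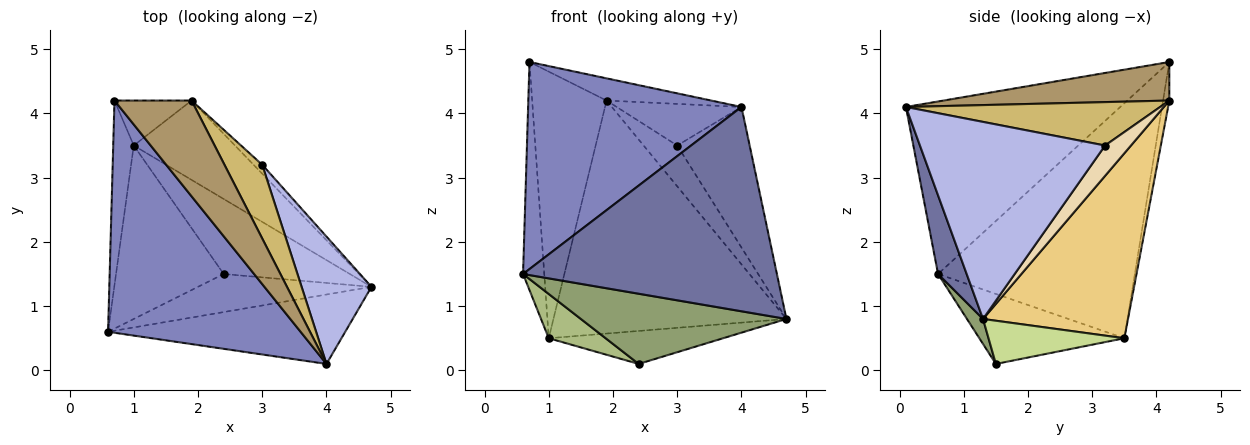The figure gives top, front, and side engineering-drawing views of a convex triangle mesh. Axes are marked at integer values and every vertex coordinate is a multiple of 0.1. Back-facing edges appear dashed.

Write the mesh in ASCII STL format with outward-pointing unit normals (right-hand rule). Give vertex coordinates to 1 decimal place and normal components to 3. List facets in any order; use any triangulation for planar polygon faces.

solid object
 facet normal 0.106 -0.942 -0.320
  outer loop
   vertex 4.0 0.1 4.1
   vertex 0.6 0.6 1.5
   vertex 4.7 1.3 0.8
  endloop
 endfacet
 facet normal -0.556 -0.553 0.620
  outer loop
   vertex 4.0 0.1 4.1
   vertex 0.7 4.2 4.8
   vertex 0.6 0.6 1.5
  endloop
 endfacet
 facet normal -0.991 0.107 -0.086
  outer loop
   vertex 1.0 3.5 0.5
   vertex 0.6 0.6 1.5
   vertex 0.7 4.2 4.8
  endloop
 endfacet
 facet normal 0.884 0.346 0.313
  outer loop
   vertex 3.0 3.2 3.5
   vertex 4.0 0.1 4.1
   vertex 4.7 1.3 0.8
  endloop
 endfacet
 facet normal 0.069 -0.877 -0.476
  outer loop
   vertex 2.4 1.5 0.1
   vertex 4.7 1.3 0.8
   vertex 0.6 0.6 1.5
  endloop
 endfacet
 facet normal -0.533 -0.209 -0.820
  outer loop
   vertex 2.4 1.5 0.1
   vertex 0.6 0.6 1.5
   vertex 1.0 3.5 0.5
  endloop
 endfacet
 facet normal 0.299 0.384 -0.873
  outer loop
   vertex 2.4 1.5 0.1
   vertex 1.0 3.5 0.5
   vertex 4.7 1.3 0.8
  endloop
 endfacet
 facet normal -0.083 0.983 -0.166
  outer loop
   vertex 1.9 4.2 4.2
   vertex 1.0 3.5 0.5
   vertex 0.7 4.2 4.8
  endloop
 endfacet
 facet normal 0.438 0.203 0.876
  outer loop
   vertex 1.9 4.2 4.2
   vertex 0.7 4.2 4.8
   vertex 4.0 0.1 4.1
  endloop
 endfacet
 facet normal 0.707 0.347 0.616
  outer loop
   vertex 1.9 4.2 4.2
   vertex 4.0 0.1 4.1
   vertex 3.0 3.2 3.5
  endloop
 endfacet
 facet normal 0.508 0.816 -0.278
  outer loop
   vertex 1.9 4.2 4.2
   vertex 4.7 1.3 0.8
   vertex 1.0 3.5 0.5
  endloop
 endfacet
 facet normal 0.601 0.781 -0.171
  outer loop
   vertex 1.9 4.2 4.2
   vertex 3.0 3.2 3.5
   vertex 4.7 1.3 0.8
  endloop
 endfacet
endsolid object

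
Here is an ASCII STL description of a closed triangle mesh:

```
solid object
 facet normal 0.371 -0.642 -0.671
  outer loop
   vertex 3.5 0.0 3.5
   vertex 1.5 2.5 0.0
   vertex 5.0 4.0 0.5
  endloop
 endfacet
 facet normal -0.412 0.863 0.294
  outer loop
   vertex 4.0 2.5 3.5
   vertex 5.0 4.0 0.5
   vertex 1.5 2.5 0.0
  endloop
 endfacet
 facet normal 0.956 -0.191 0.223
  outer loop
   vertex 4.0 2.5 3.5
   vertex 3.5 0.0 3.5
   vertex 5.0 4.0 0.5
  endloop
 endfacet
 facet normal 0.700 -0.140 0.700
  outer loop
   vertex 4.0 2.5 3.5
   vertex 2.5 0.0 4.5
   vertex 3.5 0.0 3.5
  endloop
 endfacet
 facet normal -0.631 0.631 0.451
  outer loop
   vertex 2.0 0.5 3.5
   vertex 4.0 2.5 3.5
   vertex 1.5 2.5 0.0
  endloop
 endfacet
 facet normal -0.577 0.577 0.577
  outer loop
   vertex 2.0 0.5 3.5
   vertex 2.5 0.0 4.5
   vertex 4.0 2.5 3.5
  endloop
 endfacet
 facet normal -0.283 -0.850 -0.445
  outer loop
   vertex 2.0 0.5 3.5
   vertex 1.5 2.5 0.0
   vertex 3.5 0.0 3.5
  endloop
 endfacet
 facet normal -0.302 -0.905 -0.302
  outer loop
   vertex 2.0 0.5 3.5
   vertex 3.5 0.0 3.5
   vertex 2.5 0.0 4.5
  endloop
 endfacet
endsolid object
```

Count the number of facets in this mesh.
8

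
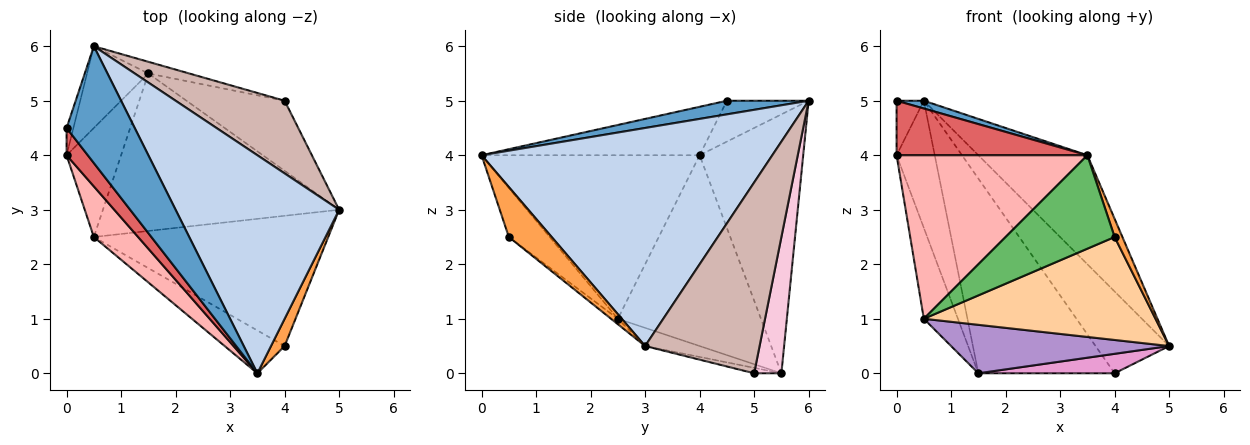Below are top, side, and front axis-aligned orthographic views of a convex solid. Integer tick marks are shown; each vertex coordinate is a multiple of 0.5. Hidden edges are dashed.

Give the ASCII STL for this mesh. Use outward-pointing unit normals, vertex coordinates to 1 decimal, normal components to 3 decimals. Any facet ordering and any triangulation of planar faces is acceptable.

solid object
 facet normal 0.196 -0.065 0.978
  outer loop
   vertex 0.5 6.0 5.0
   vertex 0.0 4.5 5.0
   vertex 3.5 0.0 4.0
  endloop
 endfacet
 facet normal 0.766 0.287 0.575
  outer loop
   vertex 0.5 6.0 5.0
   vertex 3.5 0.0 4.0
   vertex 5.0 3.0 0.5
  endloop
 endfacet
 facet normal 0.950 -0.173 0.259
  outer loop
   vertex 4.0 0.5 2.5
   vertex 5.0 3.0 0.5
   vertex 3.5 0.0 4.0
  endloop
 endfacet
 facet normal -0.018 -0.620 -0.784
  outer loop
   vertex 4.0 0.5 2.5
   vertex 0.5 2.5 1.0
   vertex 5.0 3.0 0.5
  endloop
 endfacet
 facet normal -0.323 -0.860 -0.394
  outer loop
   vertex 4.0 0.5 2.5
   vertex 3.5 0.0 4.0
   vertex 0.5 2.5 1.0
  endloop
 endfacet
 facet normal -0.937 0.312 -0.156
  outer loop
   vertex 0.0 4.0 4.0
   vertex 0.0 4.5 5.0
   vertex 0.5 6.0 5.0
  endloop
 endfacet
 facet normal -0.715 -0.625 0.313
  outer loop
   vertex 0.0 4.0 4.0
   vertex 3.5 0.0 4.0
   vertex 0.0 4.5 5.0
  endloop
 endfacet
 facet normal -0.737 -0.645 0.200
  outer loop
   vertex 0.0 4.0 4.0
   vertex 0.5 2.5 1.0
   vertex 3.5 0.0 4.0
  endloop
 endfacet
 facet normal -0.073 -0.293 -0.953
  outer loop
   vertex 1.5 5.5 0.0
   vertex 5.0 3.0 0.5
   vertex 0.5 2.5 1.0
  endloop
 endfacet
 facet normal -0.916 0.337 -0.217
  outer loop
   vertex 1.5 5.5 0.0
   vertex 0.0 4.0 4.0
   vertex 0.5 6.0 5.0
  endloop
 endfacet
 facet normal -0.937 0.223 -0.268
  outer loop
   vertex 1.5 5.5 0.0
   vertex 0.5 2.5 1.0
   vertex 0.0 4.0 4.0
  endloop
 endfacet
 facet normal 0.758 0.487 0.433
  outer loop
   vertex 4.0 5.0 0.0
   vertex 0.5 6.0 5.0
   vertex 5.0 3.0 0.5
  endloop
 endfacet
 facet normal -0.053 -0.267 -0.962
  outer loop
   vertex 4.0 5.0 0.0
   vertex 5.0 3.0 0.5
   vertex 1.5 5.5 0.0
  endloop
 endfacet
 facet normal 0.196 0.979 -0.059
  outer loop
   vertex 4.0 5.0 0.0
   vertex 1.5 5.5 0.0
   vertex 0.5 6.0 5.0
  endloop
 endfacet
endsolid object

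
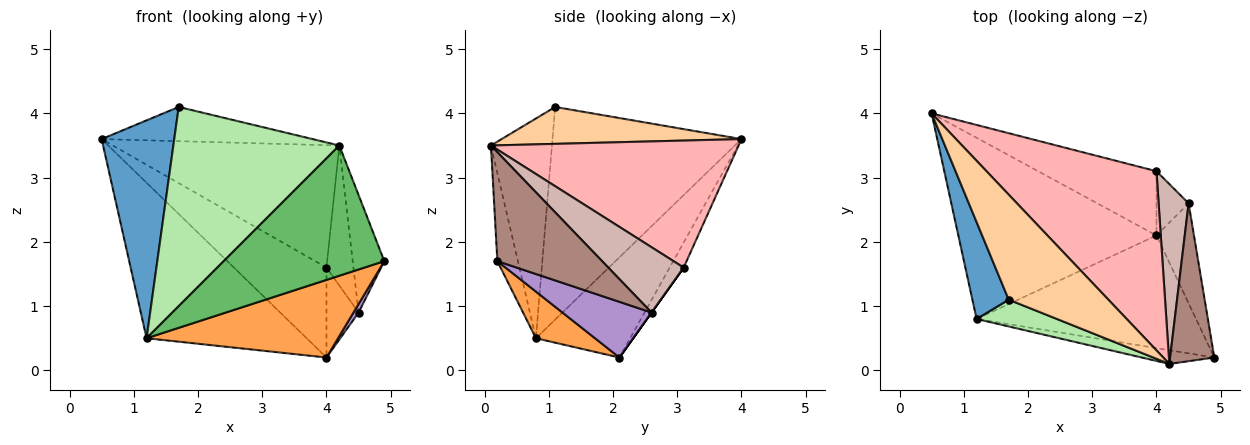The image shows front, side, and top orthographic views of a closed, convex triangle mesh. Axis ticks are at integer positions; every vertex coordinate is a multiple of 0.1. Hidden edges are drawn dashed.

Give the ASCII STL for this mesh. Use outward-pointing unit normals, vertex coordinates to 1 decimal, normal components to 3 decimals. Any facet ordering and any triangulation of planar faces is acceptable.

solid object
 facet normal -0.922 -0.354 0.158
  outer loop
   vertex 1.2 0.8 0.5
   vertex 1.7 1.1 4.1
   vertex 0.5 4.0 3.6
  endloop
 endfacet
 facet normal -0.358 0.608 -0.709
  outer loop
   vertex 1.2 0.8 0.5
   vertex 0.5 4.0 3.6
   vertex 4.0 2.1 0.2
  endloop
 endfacet
 facet normal 0.172 -0.559 -0.811
  outer loop
   vertex 1.2 0.8 0.5
   vertex 4.0 2.1 0.2
   vertex 4.9 0.2 1.7
  endloop
 endfacet
 facet normal 0.332 0.292 0.897
  outer loop
   vertex 4.2 0.1 3.5
   vertex 0.5 4.0 3.6
   vertex 1.7 1.1 4.1
  endloop
 endfacet
 facet normal -0.126 -0.987 -0.104
  outer loop
   vertex 4.2 0.1 3.5
   vertex 1.2 0.8 0.5
   vertex 4.9 0.2 1.7
  endloop
 endfacet
 facet normal -0.342 -0.931 0.125
  outer loop
   vertex 4.2 0.1 3.5
   vertex 1.7 1.1 4.1
   vertex 1.2 0.8 0.5
  endloop
 endfacet
 facet normal -0.122 0.808 -0.577
  outer loop
   vertex 4.0 3.1 1.6
   vertex 4.0 2.1 0.2
   vertex 0.5 4.0 3.6
  endloop
 endfacet
 facet normal 0.525 0.480 0.703
  outer loop
   vertex 4.0 3.1 1.6
   vertex 0.5 4.0 3.6
   vertex 4.2 0.1 3.5
  endloop
 endfacet
 facet normal 0.829 -0.048 -0.558
  outer loop
   vertex 4.5 2.6 0.9
   vertex 4.9 0.2 1.7
   vertex 4.0 2.1 0.2
  endloop
 endfacet
 facet normal 0.000 0.814 -0.581
  outer loop
   vertex 4.5 2.6 0.9
   vertex 4.0 2.1 0.2
   vertex 4.0 3.1 1.6
  endloop
 endfacet
 facet normal 0.892 0.269 0.362
  outer loop
   vertex 4.5 2.6 0.9
   vertex 4.2 0.1 3.5
   vertex 4.9 0.2 1.7
  endloop
 endfacet
 facet normal 0.864 0.309 0.397
  outer loop
   vertex 4.5 2.6 0.9
   vertex 4.0 3.1 1.6
   vertex 4.2 0.1 3.5
  endloop
 endfacet
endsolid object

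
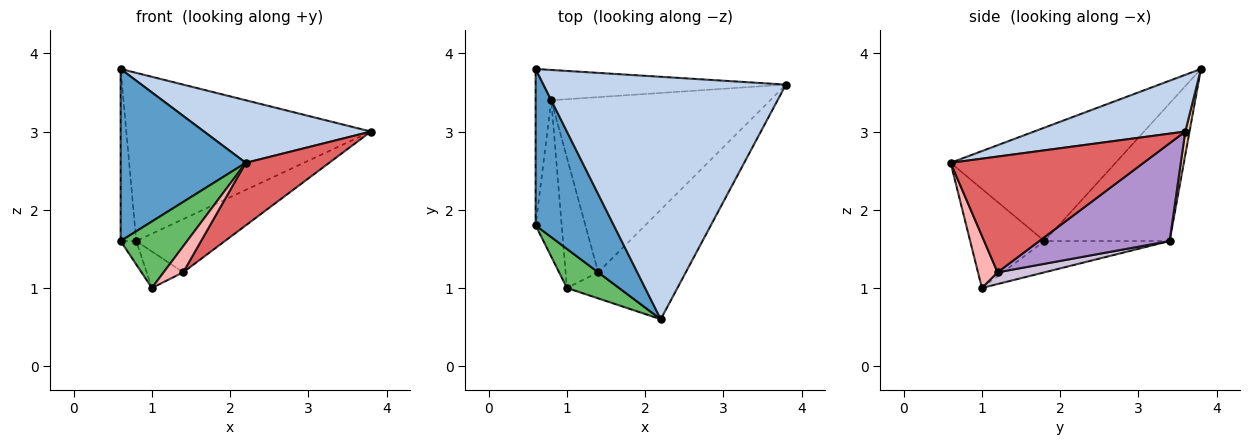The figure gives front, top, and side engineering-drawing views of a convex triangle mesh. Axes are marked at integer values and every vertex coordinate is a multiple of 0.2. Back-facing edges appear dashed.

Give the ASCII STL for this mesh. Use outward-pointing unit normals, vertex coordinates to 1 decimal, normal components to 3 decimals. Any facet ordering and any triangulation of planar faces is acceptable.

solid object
 facet normal -0.698 -0.530 0.482
  outer loop
   vertex 0.6 3.8 3.8
   vertex 0.6 1.8 1.6
   vertex 2.2 0.6 2.6
  endloop
 endfacet
 facet normal 0.221 -0.244 0.944
  outer loop
   vertex 0.6 3.8 3.8
   vertex 2.2 0.6 2.6
   vertex 3.8 3.6 3.0
  endloop
 endfacet
 facet normal -0.986 0.123 -0.112
  outer loop
   vertex 0.8 3.4 1.6
   vertex 0.6 1.8 1.6
   vertex 0.6 3.8 3.8
  endloop
 endfacet
 facet normal 0.017 0.984 -0.177
  outer loop
   vertex 0.8 3.4 1.6
   vertex 0.6 3.8 3.8
   vertex 3.8 3.6 3.0
  endloop
 endfacet
 facet normal -0.694 -0.621 0.365
  outer loop
   vertex 1.0 1.0 1.0
   vertex 2.2 0.6 2.6
   vertex 0.6 1.8 1.6
  endloop
 endfacet
 facet normal -0.765 0.096 -0.637
  outer loop
   vertex 1.0 1.0 1.0
   vertex 0.6 1.8 1.6
   vertex 0.8 3.4 1.6
  endloop
 endfacet
 facet normal 0.754 -0.326 -0.570
  outer loop
   vertex 1.4 1.2 1.2
   vertex 3.8 3.6 3.0
   vertex 2.2 0.6 2.6
  endloop
 endfacet
 facet normal 0.577 -0.577 -0.577
  outer loop
   vertex 1.4 1.2 1.2
   vertex 2.2 0.6 2.6
   vertex 1.0 1.0 1.0
  endloop
 endfacet
 facet normal 0.393 0.267 -0.880
  outer loop
   vertex 1.4 1.2 1.2
   vertex 0.8 3.4 1.6
   vertex 3.8 3.6 3.0
  endloop
 endfacet
 facet normal 0.328 0.255 -0.910
  outer loop
   vertex 1.4 1.2 1.2
   vertex 1.0 1.0 1.0
   vertex 0.8 3.4 1.6
  endloop
 endfacet
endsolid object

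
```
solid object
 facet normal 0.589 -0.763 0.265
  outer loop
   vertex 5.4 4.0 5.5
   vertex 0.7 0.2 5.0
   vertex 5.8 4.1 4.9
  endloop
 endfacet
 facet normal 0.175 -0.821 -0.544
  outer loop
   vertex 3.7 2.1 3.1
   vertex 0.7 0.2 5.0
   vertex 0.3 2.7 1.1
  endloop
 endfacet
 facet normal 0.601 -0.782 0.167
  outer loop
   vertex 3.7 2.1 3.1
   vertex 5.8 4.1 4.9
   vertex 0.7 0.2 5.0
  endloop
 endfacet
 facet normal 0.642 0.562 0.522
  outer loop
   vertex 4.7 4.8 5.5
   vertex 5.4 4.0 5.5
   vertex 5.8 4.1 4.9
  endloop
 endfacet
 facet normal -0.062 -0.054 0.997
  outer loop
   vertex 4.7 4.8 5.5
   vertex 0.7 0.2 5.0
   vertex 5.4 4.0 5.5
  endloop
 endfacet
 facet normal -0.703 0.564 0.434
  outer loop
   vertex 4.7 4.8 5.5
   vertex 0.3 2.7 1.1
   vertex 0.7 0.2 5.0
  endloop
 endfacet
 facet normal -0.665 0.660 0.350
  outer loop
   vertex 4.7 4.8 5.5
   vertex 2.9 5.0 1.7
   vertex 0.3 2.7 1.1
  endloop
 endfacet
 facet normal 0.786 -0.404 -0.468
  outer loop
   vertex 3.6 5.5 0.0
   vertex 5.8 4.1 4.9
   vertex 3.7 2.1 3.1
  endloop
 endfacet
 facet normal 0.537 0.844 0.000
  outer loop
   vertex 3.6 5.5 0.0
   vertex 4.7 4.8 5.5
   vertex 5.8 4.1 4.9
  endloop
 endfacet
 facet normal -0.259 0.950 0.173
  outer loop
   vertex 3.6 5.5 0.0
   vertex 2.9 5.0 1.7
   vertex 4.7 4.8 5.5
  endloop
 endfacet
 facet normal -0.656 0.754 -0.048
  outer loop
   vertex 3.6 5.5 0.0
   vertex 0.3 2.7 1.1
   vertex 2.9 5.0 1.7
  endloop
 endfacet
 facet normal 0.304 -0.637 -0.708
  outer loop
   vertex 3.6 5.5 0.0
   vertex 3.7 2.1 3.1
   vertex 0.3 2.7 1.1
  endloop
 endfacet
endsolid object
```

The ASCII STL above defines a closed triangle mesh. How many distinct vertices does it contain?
8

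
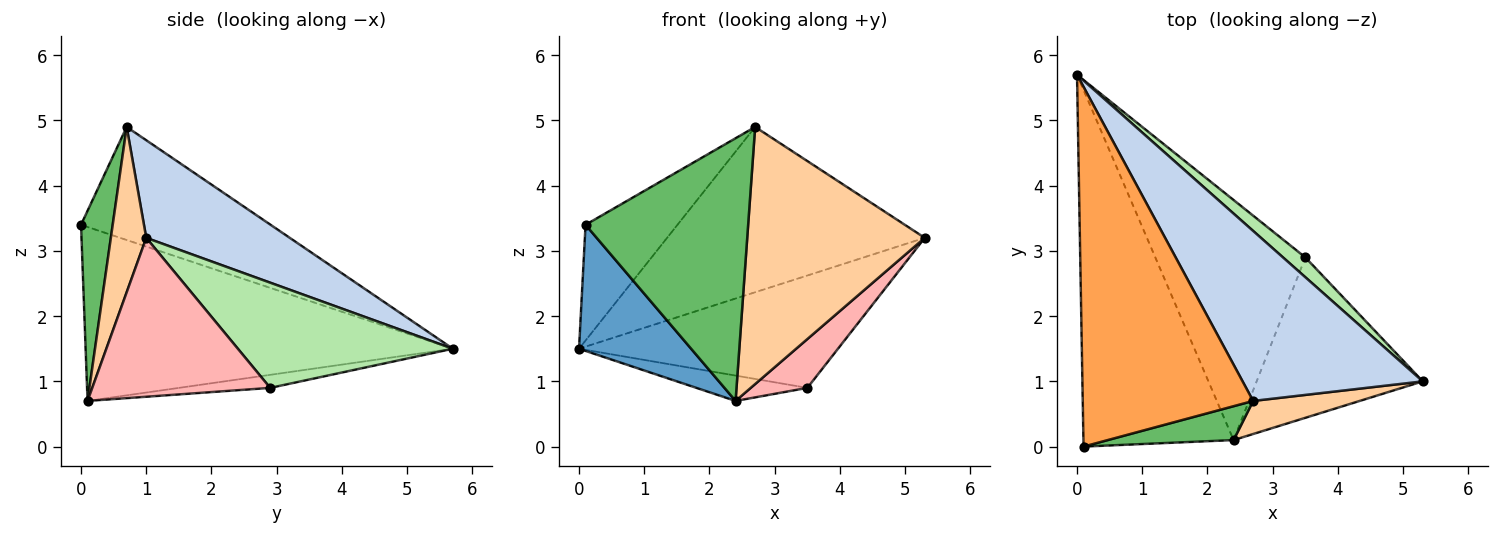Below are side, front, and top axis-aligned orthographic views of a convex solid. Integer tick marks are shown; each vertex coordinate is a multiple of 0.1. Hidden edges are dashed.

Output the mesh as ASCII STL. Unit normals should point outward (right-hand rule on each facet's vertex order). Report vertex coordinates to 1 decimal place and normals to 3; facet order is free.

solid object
 facet normal -0.738 -0.225 -0.637
  outer loop
   vertex 2.4 0.1 0.7
   vertex 0.1 0.0 3.4
   vertex 0.0 5.7 1.5
  endloop
 endfacet
 facet normal 0.362 0.650 0.668
  outer loop
   vertex 2.7 0.7 4.9
   vertex 5.3 1.0 3.2
   vertex 0.0 5.7 1.5
  endloop
 endfacet
 facet normal -0.534 0.259 0.805
  outer loop
   vertex 2.7 0.7 4.9
   vertex 0.0 5.7 1.5
   vertex 0.1 0.0 3.4
  endloop
 endfacet
 facet normal 0.194 -0.973 0.125
  outer loop
   vertex 2.7 0.7 4.9
   vertex 2.4 0.1 0.7
   vertex 5.3 1.0 3.2
  endloop
 endfacet
 facet normal 0.190 -0.974 0.126
  outer loop
   vertex 2.7 0.7 4.9
   vertex 0.1 0.0 3.4
   vertex 2.4 0.1 0.7
  endloop
 endfacet
 facet normal 0.633 0.762 0.134
  outer loop
   vertex 3.5 2.9 0.9
   vertex 0.0 5.7 1.5
   vertex 5.3 1.0 3.2
  endloop
 endfacet
 facet normal -0.086 0.105 -0.991
  outer loop
   vertex 3.5 2.9 0.9
   vertex 2.4 0.1 0.7
   vertex 0.0 5.7 1.5
  endloop
 endfacet
 facet normal 0.675 -0.215 -0.706
  outer loop
   vertex 3.5 2.9 0.9
   vertex 5.3 1.0 3.2
   vertex 2.4 0.1 0.7
  endloop
 endfacet
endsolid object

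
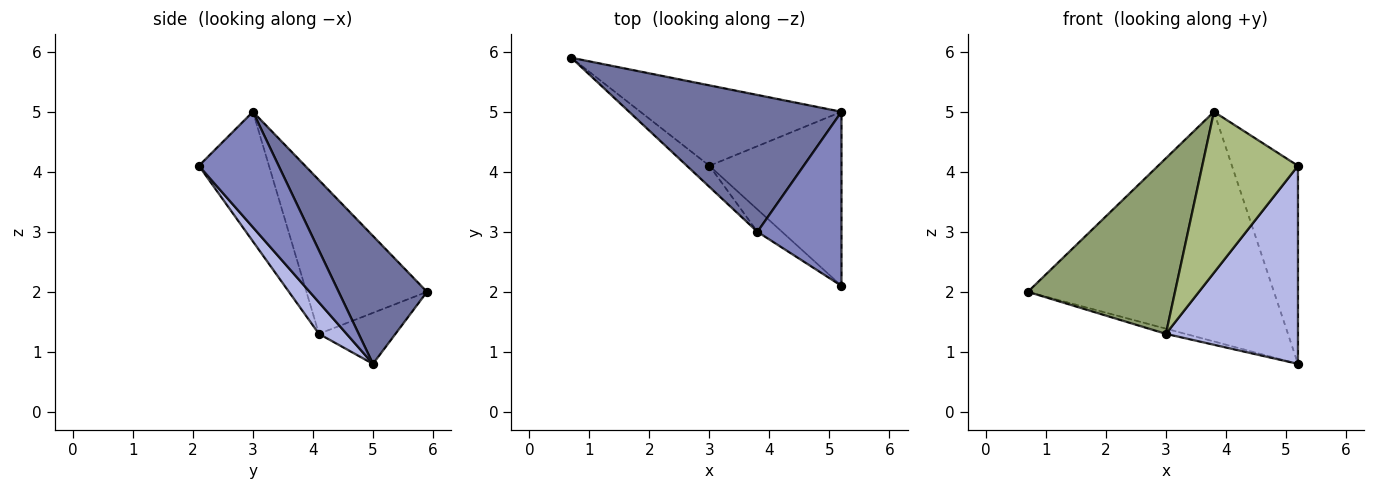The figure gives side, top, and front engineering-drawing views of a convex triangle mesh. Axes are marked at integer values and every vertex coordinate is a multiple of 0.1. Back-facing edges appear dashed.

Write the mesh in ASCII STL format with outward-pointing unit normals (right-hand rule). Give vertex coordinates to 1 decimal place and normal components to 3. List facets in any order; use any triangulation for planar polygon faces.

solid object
 facet normal 0.295 0.821 0.489
  outer loop
   vertex 3.8 3.0 5.0
   vertex 5.2 5.0 0.8
   vertex 0.7 5.9 2.0
  endloop
 endfacet
 facet normal 0.672 0.556 0.489
  outer loop
   vertex 3.8 3.0 5.0
   vertex 5.2 2.1 4.1
   vertex 5.2 5.0 0.8
  endloop
 endfacet
 facet normal -0.245 0.063 -0.967
  outer loop
   vertex 3.0 4.1 1.3
   vertex 0.7 5.9 2.0
   vertex 5.2 5.0 0.8
  endloop
 endfacet
 facet normal 0.155 -0.742 -0.652
  outer loop
   vertex 3.0 4.1 1.3
   vertex 5.2 5.0 0.8
   vertex 5.2 2.1 4.1
  endloop
 endfacet
 facet normal -0.631 -0.770 -0.093
  outer loop
   vertex 3.0 4.1 1.3
   vertex 3.8 3.0 5.0
   vertex 0.7 5.9 2.0
  endloop
 endfacet
 facet normal -0.587 -0.802 -0.111
  outer loop
   vertex 3.0 4.1 1.3
   vertex 5.2 2.1 4.1
   vertex 3.8 3.0 5.0
  endloop
 endfacet
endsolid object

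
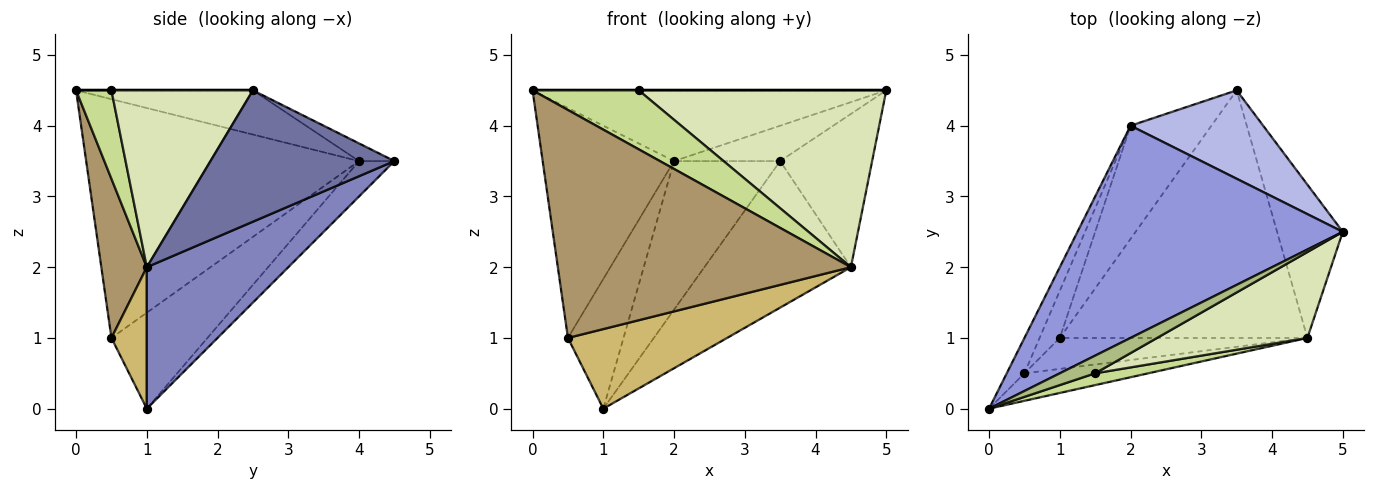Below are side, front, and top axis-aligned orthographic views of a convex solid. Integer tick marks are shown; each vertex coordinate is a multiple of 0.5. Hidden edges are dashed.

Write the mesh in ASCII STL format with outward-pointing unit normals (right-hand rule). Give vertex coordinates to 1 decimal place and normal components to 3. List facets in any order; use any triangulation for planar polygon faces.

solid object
 facet normal 0.816 0.408 -0.408
  outer loop
   vertex 4.5 1.0 2.0
   vertex 3.5 4.5 3.5
   vertex 5.0 2.5 4.5
  endloop
 endfacet
 facet normal 0.441 0.457 -0.772
  outer loop
   vertex 4.5 1.0 2.0
   vertex 1.0 1.0 0.0
   vertex 3.5 4.5 3.5
  endloop
 endfacet
 facet normal -0.156 0.312 0.937
  outer loop
   vertex 2.0 4.0 3.5
   vertex 0.0 0.0 4.5
   vertex 5.0 2.5 4.5
  endloop
 endfacet
 facet normal -0.123 0.369 0.921
  outer loop
   vertex 2.0 4.0 3.5
   vertex 5.0 2.5 4.5
   vertex 3.5 4.5 3.5
  endloop
 endfacet
 facet normal -0.256 0.769 -0.586
  outer loop
   vertex 2.0 4.0 3.5
   vertex 3.5 4.5 3.5
   vertex 1.0 1.0 0.0
  endloop
 endfacet
 facet normal 0.000 0.000 1.000
  outer loop
   vertex 1.5 0.5 4.5
   vertex 5.0 2.5 4.5
   vertex 0.0 0.0 4.5
  endloop
 endfacet
 facet normal 0.311 -0.932 0.186
  outer loop
   vertex 1.5 0.5 4.5
   vertex 0.0 0.0 4.5
   vertex 4.5 1.0 2.0
  endloop
 endfacet
 facet normal 0.457 -0.800 0.389
  outer loop
   vertex 1.5 0.5 4.5
   vertex 4.5 1.0 2.0
   vertex 5.0 2.5 4.5
  endloop
 endfacet
 facet normal 0.152 -0.981 -0.118
  outer loop
   vertex 0.5 0.5 1.0
   vertex 4.5 1.0 2.0
   vertex 0.0 0.0 4.5
  endloop
 endfacet
 facet normal 0.203 -0.913 -0.355
  outer loop
   vertex 0.5 0.5 1.0
   vertex 1.0 1.0 0.0
   vertex 4.5 1.0 2.0
  endloop
 endfacet
 facet normal -0.899 0.433 -0.067
  outer loop
   vertex 0.5 0.5 1.0
   vertex 0.0 0.0 4.5
   vertex 2.0 4.0 3.5
  endloop
 endfacet
 facet normal -0.851 0.493 -0.179
  outer loop
   vertex 0.5 0.5 1.0
   vertex 2.0 4.0 3.5
   vertex 1.0 1.0 0.0
  endloop
 endfacet
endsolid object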